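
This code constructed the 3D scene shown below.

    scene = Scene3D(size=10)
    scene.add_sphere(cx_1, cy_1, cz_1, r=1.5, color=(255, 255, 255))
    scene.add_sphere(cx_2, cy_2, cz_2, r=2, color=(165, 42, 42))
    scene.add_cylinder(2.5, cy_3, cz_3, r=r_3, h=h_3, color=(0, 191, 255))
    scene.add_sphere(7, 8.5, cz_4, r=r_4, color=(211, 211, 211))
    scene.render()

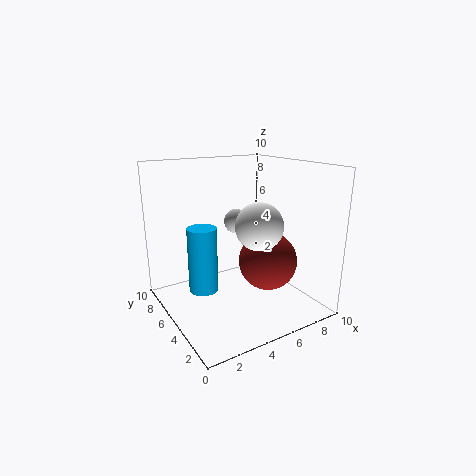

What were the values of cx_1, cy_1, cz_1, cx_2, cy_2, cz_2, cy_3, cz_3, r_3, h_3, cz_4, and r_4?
cx_1 = 5, cy_1 = 2.5, cz_1 = 6.5, cx_2 = 6.5, cy_2 = 3.5, cz_2 = 3.5, cy_3 = 5.5, cz_3 = 1.5, r_3 = 1, h_3 = 4.5, cz_4 = 5, r_4 = 1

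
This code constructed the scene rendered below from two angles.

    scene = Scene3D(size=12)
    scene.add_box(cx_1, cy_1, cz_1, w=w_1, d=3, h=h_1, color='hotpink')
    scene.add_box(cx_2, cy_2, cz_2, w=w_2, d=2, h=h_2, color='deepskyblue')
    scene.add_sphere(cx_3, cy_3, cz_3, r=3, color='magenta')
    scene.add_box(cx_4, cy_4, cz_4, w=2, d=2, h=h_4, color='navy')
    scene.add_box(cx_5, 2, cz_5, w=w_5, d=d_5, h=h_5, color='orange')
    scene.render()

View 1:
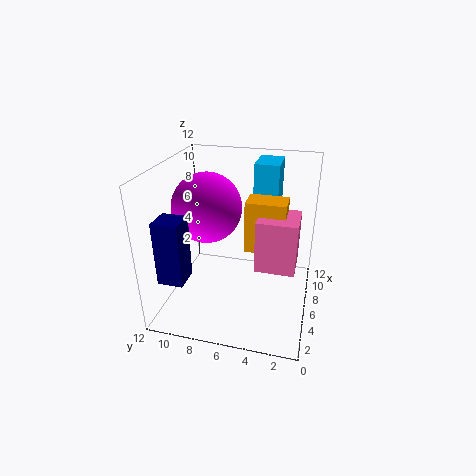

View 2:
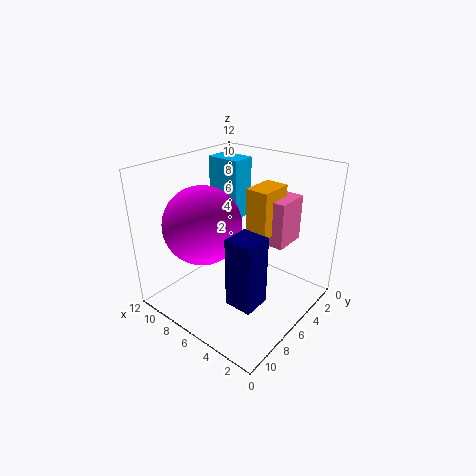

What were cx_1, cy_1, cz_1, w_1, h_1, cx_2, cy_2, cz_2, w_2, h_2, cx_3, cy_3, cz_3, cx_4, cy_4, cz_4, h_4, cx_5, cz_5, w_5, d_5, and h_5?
cx_1 = 3; cy_1 = 1; cz_1 = 5; w_1 = 3; h_1 = 4; cx_2 = 7; cy_2 = 3; cz_2 = 7; w_2 = 3; h_2 = 5; cx_3 = 7; cy_3 = 9; cz_3 = 8; cx_4 = 1; cy_4 = 9; cz_4 = 4; h_4 = 5; cx_5 = 4; cz_5 = 6; w_5 = 2; d_5 = 3; h_5 = 4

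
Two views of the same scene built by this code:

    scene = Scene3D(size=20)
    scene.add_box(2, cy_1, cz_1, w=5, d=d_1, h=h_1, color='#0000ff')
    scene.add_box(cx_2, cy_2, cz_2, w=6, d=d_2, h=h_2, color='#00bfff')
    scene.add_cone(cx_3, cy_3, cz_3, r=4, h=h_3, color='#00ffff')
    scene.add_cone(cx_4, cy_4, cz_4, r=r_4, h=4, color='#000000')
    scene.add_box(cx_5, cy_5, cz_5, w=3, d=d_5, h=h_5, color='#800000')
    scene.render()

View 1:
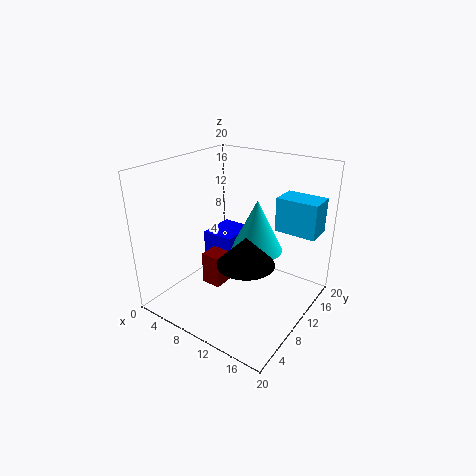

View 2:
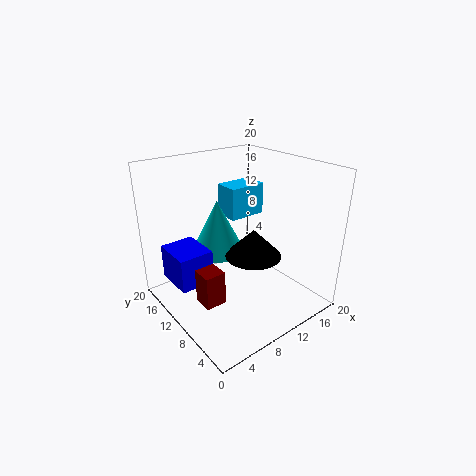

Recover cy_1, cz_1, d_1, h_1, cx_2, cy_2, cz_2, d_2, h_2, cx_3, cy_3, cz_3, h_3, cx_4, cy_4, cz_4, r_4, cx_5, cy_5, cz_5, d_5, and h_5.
cy_1 = 12
cz_1 = 3
d_1 = 6
h_1 = 5
cx_2 = 13
cy_2 = 15
cz_2 = 10
d_2 = 4
h_2 = 5
cx_3 = 10
cy_3 = 15
cz_3 = 6
h_3 = 8
cx_4 = 12
cy_4 = 9
cz_4 = 7
r_4 = 4
cx_5 = 4
cy_5 = 9
cz_5 = 1
d_5 = 3
h_5 = 5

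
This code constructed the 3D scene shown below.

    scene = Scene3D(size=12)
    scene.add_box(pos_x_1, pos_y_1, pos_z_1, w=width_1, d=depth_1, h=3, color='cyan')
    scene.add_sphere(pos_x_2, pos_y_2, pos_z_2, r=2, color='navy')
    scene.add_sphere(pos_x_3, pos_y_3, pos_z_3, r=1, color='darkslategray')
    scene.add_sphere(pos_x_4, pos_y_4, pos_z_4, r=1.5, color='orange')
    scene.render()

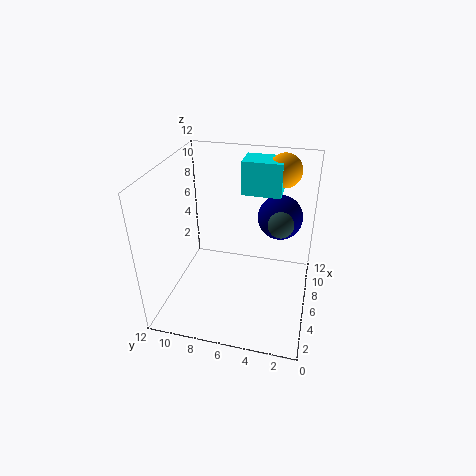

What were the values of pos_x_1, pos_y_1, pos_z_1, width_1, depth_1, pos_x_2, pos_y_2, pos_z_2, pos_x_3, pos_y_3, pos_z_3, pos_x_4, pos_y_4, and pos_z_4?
pos_x_1 = 9; pos_y_1 = 3; pos_z_1 = 8.5; width_1 = 2.5; depth_1 = 3.5; pos_x_2 = 9.5; pos_y_2 = 3; pos_z_2 = 6.5; pos_x_3 = 5.5; pos_y_3 = 2.5; pos_z_3 = 8; pos_x_4 = 10.5; pos_y_4 = 3; pos_z_4 = 10.5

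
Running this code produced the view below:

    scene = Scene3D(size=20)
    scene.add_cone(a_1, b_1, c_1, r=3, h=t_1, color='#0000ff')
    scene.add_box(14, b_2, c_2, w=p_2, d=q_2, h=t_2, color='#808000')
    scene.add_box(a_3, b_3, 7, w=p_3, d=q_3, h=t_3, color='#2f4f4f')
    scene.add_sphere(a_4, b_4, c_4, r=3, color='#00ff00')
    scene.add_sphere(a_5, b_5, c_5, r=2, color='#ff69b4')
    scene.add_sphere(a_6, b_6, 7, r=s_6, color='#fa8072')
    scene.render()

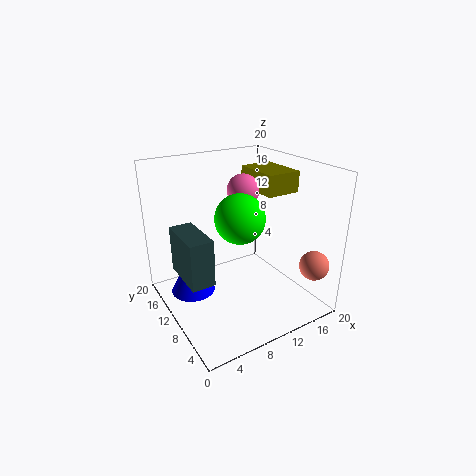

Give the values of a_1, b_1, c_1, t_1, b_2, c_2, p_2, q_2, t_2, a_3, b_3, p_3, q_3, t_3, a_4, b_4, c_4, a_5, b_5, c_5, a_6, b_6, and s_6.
a_1 = 3.5
b_1 = 11.5
c_1 = 3
t_1 = 6
b_2 = 8.5
c_2 = 15.5
p_2 = 5
q_2 = 7
t_2 = 3
a_3 = 1
b_3 = 5.5
p_3 = 3
q_3 = 6.5
t_3 = 6
a_4 = 7.5
b_4 = 5.5
c_4 = 15
a_5 = 9.5
b_5 = 8
c_5 = 17.5
a_6 = 17.5
b_6 = 2.5
s_6 = 2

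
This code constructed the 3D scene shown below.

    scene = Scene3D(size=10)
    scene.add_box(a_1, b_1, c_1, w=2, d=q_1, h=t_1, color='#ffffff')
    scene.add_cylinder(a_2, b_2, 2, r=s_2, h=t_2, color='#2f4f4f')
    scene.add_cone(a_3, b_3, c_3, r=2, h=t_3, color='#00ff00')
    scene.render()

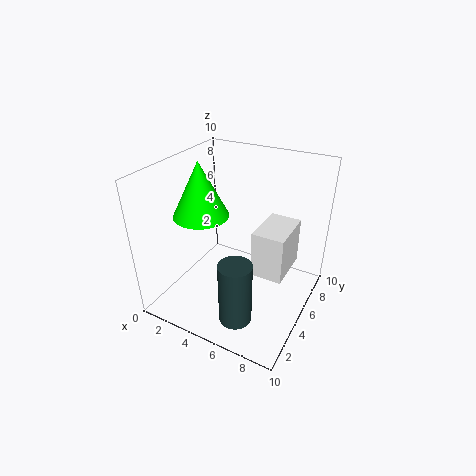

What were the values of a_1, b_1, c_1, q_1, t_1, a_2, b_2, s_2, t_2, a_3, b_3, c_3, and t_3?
a_1 = 7
b_1 = 3
c_1 = 4
q_1 = 3
t_1 = 3
a_2 = 7
b_2 = 1
s_2 = 1
t_2 = 4
a_3 = 2
b_3 = 5
c_3 = 6
t_3 = 4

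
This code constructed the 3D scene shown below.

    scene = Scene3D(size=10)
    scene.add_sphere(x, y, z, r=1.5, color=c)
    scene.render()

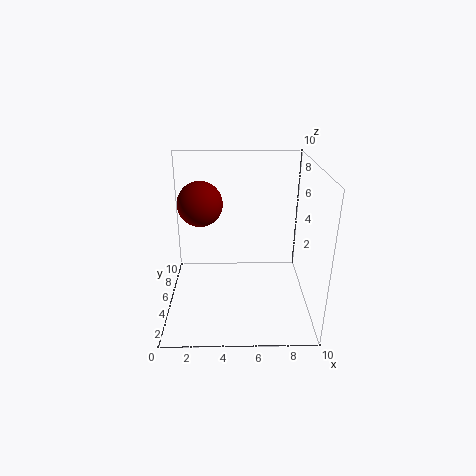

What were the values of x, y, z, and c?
x = 2.5
y = 5
z = 7.5
c = 'maroon'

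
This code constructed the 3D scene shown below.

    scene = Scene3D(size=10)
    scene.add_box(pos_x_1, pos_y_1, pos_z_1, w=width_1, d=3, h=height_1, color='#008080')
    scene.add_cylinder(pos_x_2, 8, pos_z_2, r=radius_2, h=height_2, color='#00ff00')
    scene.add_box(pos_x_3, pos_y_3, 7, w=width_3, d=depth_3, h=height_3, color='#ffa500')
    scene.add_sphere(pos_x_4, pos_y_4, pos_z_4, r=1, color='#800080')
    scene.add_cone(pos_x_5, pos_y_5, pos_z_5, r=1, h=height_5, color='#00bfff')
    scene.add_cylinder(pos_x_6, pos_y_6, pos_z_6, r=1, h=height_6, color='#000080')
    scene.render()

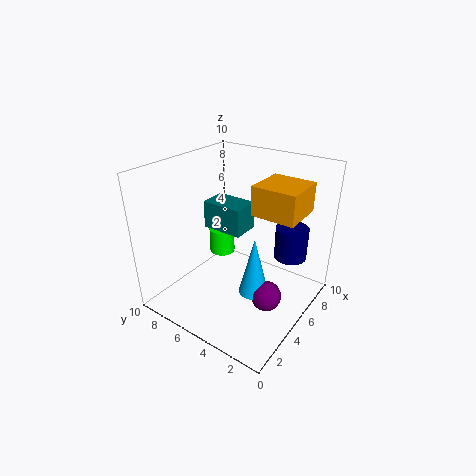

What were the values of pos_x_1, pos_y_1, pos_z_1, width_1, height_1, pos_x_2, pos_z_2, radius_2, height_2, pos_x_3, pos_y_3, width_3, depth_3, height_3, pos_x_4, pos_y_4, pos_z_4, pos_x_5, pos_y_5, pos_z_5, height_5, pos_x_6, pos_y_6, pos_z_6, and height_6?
pos_x_1 = 5, pos_y_1 = 5, pos_z_1 = 5, width_1 = 2, height_1 = 2, pos_x_2 = 7, pos_z_2 = 2, radius_2 = 1, height_2 = 2, pos_x_3 = 5, pos_y_3 = 1, width_3 = 3, depth_3 = 3, height_3 = 2, pos_x_4 = 4, pos_y_4 = 2, pos_z_4 = 2, pos_x_5 = 4, pos_y_5 = 3, pos_z_5 = 2, height_5 = 4, pos_x_6 = 5, pos_y_6 = 1, pos_z_6 = 5, height_6 = 2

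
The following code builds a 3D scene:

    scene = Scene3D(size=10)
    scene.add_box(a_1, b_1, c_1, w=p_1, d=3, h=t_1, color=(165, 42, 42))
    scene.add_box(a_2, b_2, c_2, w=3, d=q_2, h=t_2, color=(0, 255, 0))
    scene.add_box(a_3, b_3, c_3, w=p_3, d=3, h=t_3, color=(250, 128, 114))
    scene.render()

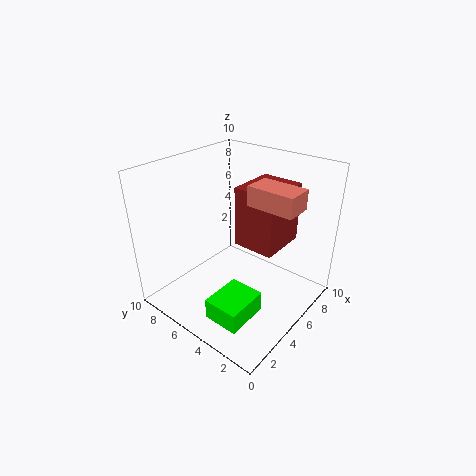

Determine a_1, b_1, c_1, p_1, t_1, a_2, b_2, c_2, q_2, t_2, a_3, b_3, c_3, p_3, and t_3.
a_1 = 5.25, b_1 = 2.5, c_1 = 4.25, p_1 = 3.5, t_1 = 4.25, a_2 = 1.5, b_2 = 2.5, c_2 = 0.25, q_2 = 2.5, t_2 = 1.5, a_3 = 4, b_3 = 0.5, c_3 = 8.25, p_3 = 1.75, t_3 = 1.25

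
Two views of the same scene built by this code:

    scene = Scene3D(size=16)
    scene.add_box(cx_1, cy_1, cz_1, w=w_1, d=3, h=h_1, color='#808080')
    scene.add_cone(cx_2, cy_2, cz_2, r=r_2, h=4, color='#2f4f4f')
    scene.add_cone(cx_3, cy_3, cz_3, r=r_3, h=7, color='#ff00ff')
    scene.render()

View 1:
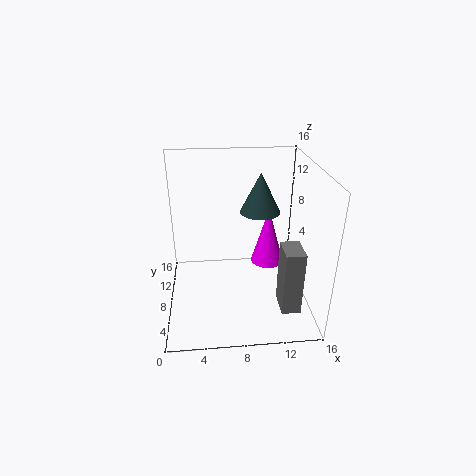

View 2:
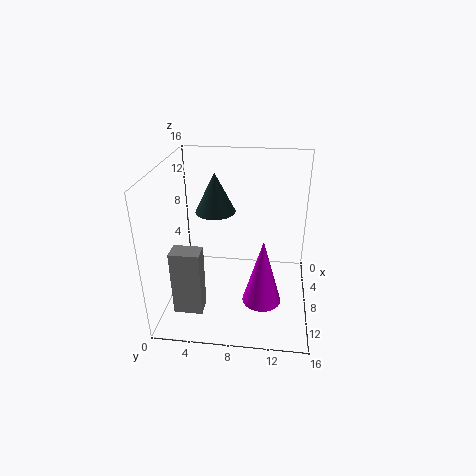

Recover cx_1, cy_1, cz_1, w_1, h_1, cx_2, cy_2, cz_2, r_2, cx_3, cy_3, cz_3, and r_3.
cx_1 = 12, cy_1 = 2, cz_1 = 2, w_1 = 2, h_1 = 7, cx_2 = 10, cy_2 = 6, cz_2 = 12, r_2 = 2, cx_3 = 12, cy_3 = 11, cz_3 = 3, r_3 = 2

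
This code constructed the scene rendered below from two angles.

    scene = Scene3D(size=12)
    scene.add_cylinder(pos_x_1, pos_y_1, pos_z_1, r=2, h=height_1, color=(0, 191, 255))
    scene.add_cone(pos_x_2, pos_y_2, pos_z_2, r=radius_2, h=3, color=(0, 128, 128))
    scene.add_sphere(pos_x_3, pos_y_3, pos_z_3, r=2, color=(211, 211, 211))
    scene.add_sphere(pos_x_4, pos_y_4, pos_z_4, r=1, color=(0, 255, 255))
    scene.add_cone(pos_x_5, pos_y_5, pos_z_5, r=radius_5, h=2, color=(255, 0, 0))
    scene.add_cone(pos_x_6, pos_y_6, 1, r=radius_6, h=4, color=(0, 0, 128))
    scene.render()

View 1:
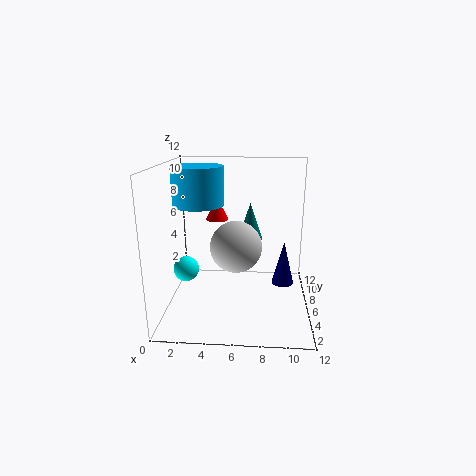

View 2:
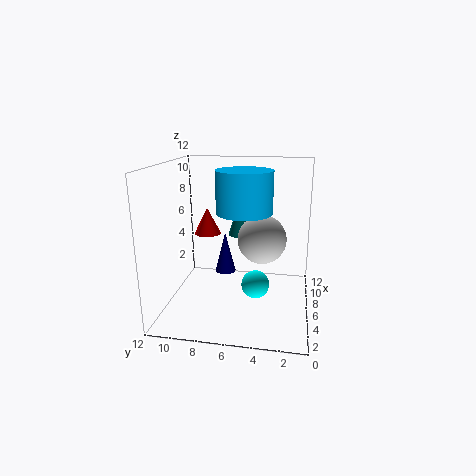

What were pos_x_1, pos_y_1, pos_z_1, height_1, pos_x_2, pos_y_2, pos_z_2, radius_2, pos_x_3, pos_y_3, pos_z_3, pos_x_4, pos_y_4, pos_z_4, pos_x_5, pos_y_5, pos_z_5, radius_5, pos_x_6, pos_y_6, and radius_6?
pos_x_1 = 3
pos_y_1 = 5
pos_z_1 = 9
height_1 = 3
pos_x_2 = 7
pos_y_2 = 6
pos_z_2 = 6
radius_2 = 1
pos_x_3 = 6
pos_y_3 = 4
pos_z_3 = 6
pos_x_4 = 2
pos_y_4 = 4
pos_z_4 = 4
pos_x_5 = 4
pos_y_5 = 8
pos_z_5 = 7
radius_5 = 1
pos_x_6 = 10
pos_y_6 = 8
radius_6 = 1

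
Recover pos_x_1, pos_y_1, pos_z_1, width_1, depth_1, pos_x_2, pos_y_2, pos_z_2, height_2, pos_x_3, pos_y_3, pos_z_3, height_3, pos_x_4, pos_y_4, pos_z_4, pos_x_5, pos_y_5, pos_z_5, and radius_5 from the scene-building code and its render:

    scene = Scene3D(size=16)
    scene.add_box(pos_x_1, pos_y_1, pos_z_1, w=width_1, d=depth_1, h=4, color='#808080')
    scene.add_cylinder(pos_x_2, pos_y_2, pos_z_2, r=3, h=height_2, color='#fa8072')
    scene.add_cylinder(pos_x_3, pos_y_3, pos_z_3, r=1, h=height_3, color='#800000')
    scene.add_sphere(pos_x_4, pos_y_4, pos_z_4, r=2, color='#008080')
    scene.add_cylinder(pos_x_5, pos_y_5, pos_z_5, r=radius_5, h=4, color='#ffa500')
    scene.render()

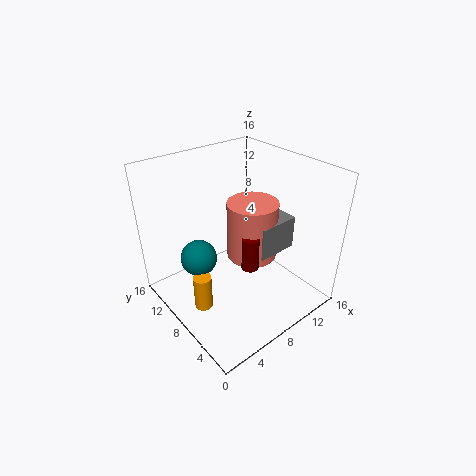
pos_x_1 = 10, pos_y_1 = 6, pos_z_1 = 5, width_1 = 5, depth_1 = 5, pos_x_2 = 11, pos_y_2 = 9, pos_z_2 = 4, height_2 = 7, pos_x_3 = 9, pos_y_3 = 7, pos_z_3 = 4, height_3 = 4, pos_x_4 = 4, pos_y_4 = 10, pos_z_4 = 6, pos_x_5 = 3, pos_y_5 = 8, pos_z_5 = 1, radius_5 = 1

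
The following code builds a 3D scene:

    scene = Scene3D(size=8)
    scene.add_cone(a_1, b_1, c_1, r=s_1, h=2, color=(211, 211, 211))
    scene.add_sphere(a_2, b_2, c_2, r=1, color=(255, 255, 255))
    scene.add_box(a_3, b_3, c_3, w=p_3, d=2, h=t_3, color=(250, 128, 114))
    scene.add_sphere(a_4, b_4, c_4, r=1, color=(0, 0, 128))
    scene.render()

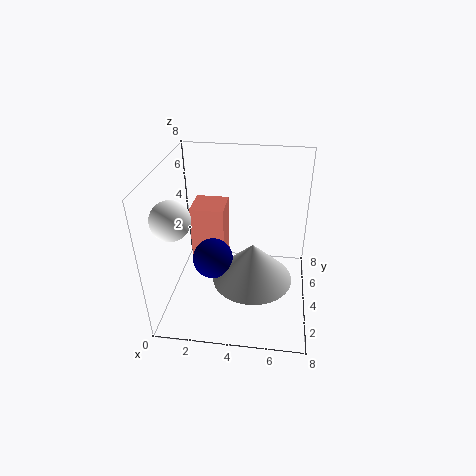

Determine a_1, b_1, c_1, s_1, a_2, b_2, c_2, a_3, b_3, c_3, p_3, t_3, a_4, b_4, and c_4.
a_1 = 5, b_1 = 2, c_1 = 3, s_1 = 2, a_2 = 1, b_2 = 2, c_2 = 6, a_3 = 1, b_3 = 5, c_3 = 1, p_3 = 2, t_3 = 4, a_4 = 3, b_4 = 2, c_4 = 4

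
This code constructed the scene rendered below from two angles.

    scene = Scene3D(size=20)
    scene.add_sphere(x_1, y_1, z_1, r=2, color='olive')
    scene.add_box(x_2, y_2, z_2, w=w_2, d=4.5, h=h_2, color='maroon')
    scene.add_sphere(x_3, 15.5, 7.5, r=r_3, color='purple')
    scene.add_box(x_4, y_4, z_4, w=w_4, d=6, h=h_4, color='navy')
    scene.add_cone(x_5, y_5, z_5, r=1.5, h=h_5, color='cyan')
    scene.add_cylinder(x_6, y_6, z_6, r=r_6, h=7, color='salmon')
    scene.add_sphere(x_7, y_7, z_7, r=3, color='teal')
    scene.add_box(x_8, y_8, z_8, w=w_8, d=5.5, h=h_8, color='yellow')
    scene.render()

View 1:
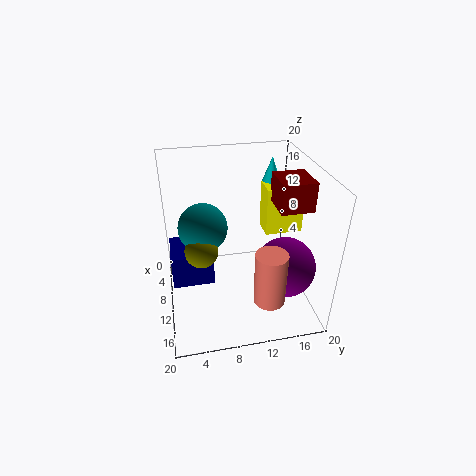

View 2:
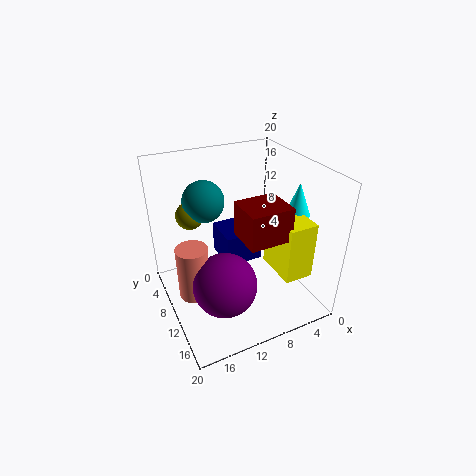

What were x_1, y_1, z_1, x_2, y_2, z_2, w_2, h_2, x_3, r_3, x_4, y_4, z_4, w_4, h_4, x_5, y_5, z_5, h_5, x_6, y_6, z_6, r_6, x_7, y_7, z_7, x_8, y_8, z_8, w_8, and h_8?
x_1 = 15; y_1 = 4.5; z_1 = 12; x_2 = 8; y_2 = 15; z_2 = 14.5; w_2 = 5; h_2 = 4; x_3 = 14.5; r_3 = 4; x_4 = 4; y_4 = 0.5; z_4 = 2.5; w_4 = 6; h_4 = 5; x_5 = 5; y_5 = 16; z_5 = 15.5; h_5 = 4; x_6 = 17.5; y_6 = 12.5; z_6 = 5; r_6 = 2; x_7 = 13; y_7 = 5; z_7 = 14; x_8 = 5; y_8 = 14.5; z_8 = 9; w_8 = 3.5; h_8 = 7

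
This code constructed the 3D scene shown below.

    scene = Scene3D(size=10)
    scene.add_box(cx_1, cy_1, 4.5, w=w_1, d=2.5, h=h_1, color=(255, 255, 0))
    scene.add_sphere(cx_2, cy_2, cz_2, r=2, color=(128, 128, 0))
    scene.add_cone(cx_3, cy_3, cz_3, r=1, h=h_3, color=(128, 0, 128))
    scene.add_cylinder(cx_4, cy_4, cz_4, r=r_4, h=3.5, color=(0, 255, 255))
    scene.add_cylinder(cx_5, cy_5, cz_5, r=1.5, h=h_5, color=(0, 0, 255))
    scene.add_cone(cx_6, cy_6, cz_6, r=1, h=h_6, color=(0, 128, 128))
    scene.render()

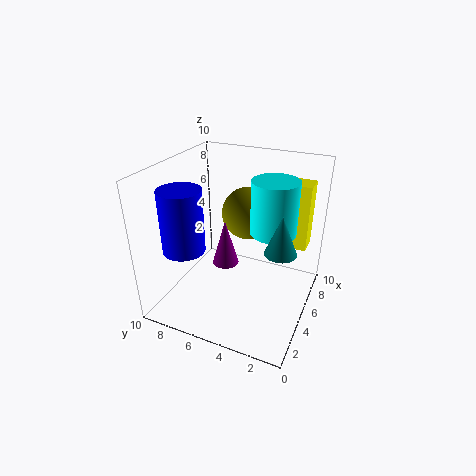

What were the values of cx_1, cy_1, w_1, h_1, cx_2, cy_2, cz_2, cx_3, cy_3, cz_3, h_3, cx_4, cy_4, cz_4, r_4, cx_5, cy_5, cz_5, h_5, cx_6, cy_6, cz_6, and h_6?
cx_1 = 6; cy_1 = 0.5; w_1 = 1.5; h_1 = 4.5; cx_2 = 8; cy_2 = 5.5; cz_2 = 5.5; cx_3 = 6; cy_3 = 6.5; cz_3 = 2; h_3 = 3.5; cx_4 = 5; cy_4 = 2.5; cz_4 = 6; r_4 = 1.5; cx_5 = 3.5; cy_5 = 8.5; cz_5 = 4; h_5 = 4.5; cx_6 = 3.5; cy_6 = 1.5; cz_6 = 5.5; h_6 = 2.5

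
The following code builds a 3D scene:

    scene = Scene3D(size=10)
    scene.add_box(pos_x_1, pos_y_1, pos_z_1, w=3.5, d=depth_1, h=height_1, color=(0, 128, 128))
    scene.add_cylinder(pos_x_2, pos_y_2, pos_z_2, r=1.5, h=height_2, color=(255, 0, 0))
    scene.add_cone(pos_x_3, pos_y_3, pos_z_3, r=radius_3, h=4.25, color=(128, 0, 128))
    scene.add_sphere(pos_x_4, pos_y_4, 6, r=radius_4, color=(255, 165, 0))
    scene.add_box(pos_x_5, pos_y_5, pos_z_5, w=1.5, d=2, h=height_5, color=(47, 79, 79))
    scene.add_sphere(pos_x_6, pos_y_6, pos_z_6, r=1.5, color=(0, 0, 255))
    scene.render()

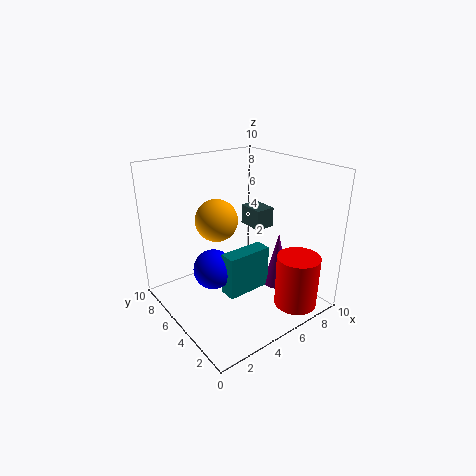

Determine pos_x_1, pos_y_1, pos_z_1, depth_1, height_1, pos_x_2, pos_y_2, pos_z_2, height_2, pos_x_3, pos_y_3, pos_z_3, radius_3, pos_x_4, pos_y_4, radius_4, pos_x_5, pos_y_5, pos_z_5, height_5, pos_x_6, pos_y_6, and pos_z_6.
pos_x_1 = 4.25; pos_y_1 = 4.75; pos_z_1 = 0.25; depth_1 = 1.25; height_1 = 3.25; pos_x_2 = 7.75; pos_y_2 = 1.75; pos_z_2 = 0.25; height_2 = 3.75; pos_x_3 = 8.5; pos_y_3 = 4.5; pos_z_3 = 0.25; radius_3 = 1; pos_x_4 = 4.25; pos_y_4 = 6.5; radius_4 = 1.5; pos_x_5 = 7.25; pos_y_5 = 5.5; pos_z_5 = 4.75; height_5 = 1.5; pos_x_6 = 4; pos_y_6 = 6.75; pos_z_6 = 2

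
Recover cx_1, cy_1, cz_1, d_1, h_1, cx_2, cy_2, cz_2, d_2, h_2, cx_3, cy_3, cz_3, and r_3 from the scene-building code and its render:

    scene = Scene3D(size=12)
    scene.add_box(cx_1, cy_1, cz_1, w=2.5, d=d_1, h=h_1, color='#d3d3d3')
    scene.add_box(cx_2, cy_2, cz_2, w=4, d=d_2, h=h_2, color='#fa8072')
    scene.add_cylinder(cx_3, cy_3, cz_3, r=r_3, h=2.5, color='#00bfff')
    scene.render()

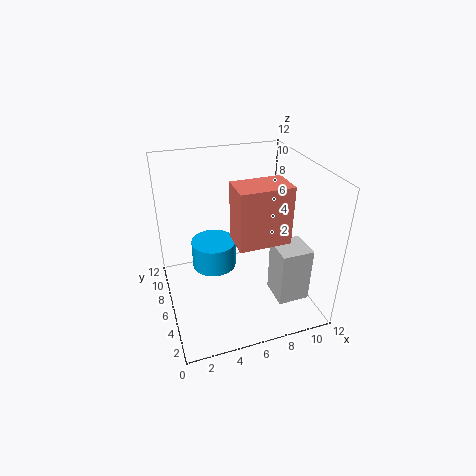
cx_1 = 8, cy_1 = 1.5, cz_1 = 2, d_1 = 2.5, h_1 = 4.5, cx_2 = 5, cy_2 = 2.5, cz_2 = 7, d_2 = 2.5, h_2 = 4.5, cx_3 = 4.5, cy_3 = 8.5, cz_3 = 2, r_3 = 2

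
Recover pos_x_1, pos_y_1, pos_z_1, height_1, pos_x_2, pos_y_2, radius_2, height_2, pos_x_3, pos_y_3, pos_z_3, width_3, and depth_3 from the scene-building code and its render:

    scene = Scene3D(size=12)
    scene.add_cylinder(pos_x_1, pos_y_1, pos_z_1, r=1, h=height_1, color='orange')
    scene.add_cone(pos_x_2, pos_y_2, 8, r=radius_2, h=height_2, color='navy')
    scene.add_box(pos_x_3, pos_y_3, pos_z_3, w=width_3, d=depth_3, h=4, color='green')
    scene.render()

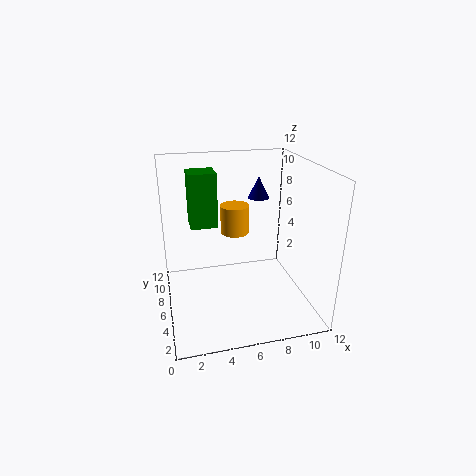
pos_x_1 = 5
pos_y_1 = 3
pos_z_1 = 8
height_1 = 2
pos_x_2 = 9
pos_y_2 = 10
radius_2 = 1
height_2 = 2
pos_x_3 = 2
pos_y_3 = 4
pos_z_3 = 8
width_3 = 2
depth_3 = 2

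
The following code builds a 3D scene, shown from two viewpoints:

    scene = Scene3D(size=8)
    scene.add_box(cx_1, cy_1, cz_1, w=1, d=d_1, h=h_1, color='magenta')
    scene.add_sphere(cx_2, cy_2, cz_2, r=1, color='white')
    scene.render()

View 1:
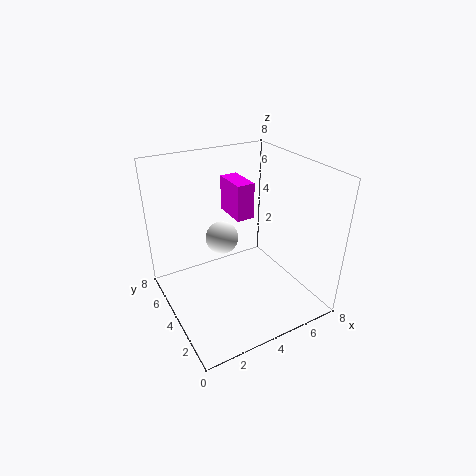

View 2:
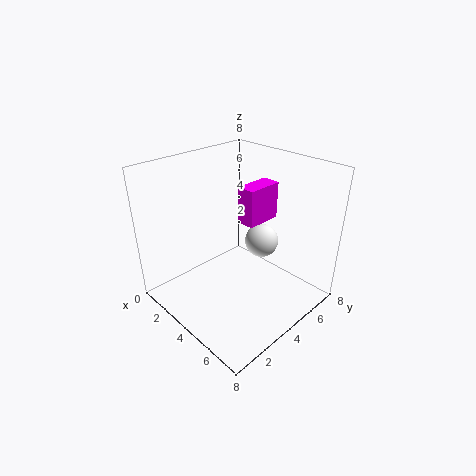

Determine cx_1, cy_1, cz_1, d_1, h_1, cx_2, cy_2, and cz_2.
cx_1 = 4
cy_1 = 4
cz_1 = 5
d_1 = 2
h_1 = 2
cx_2 = 4
cy_2 = 6
cz_2 = 3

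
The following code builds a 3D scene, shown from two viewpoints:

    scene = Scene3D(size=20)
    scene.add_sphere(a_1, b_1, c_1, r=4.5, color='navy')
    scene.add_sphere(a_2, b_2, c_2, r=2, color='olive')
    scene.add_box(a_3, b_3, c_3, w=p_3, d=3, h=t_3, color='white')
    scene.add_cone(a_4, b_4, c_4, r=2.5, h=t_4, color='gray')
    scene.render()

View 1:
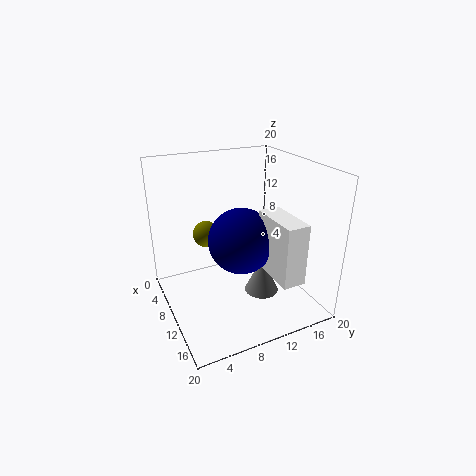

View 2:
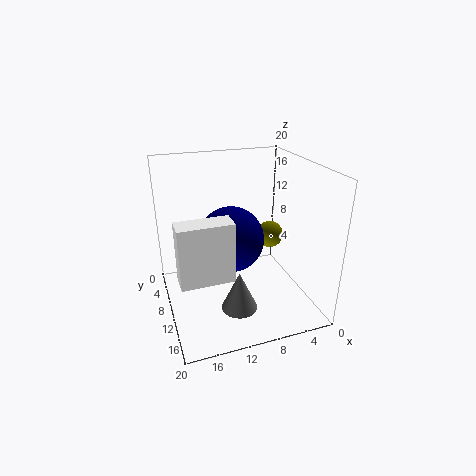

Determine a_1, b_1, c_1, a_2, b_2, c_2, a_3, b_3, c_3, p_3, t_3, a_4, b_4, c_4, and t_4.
a_1 = 11; b_1 = 10; c_1 = 10; a_2 = 4; b_2 = 7.5; c_2 = 8.5; a_3 = 12; b_3 = 12; c_3 = 6.5; p_3 = 7; t_3 = 8; a_4 = 11; b_4 = 13.5; c_4 = 1; t_4 = 5.5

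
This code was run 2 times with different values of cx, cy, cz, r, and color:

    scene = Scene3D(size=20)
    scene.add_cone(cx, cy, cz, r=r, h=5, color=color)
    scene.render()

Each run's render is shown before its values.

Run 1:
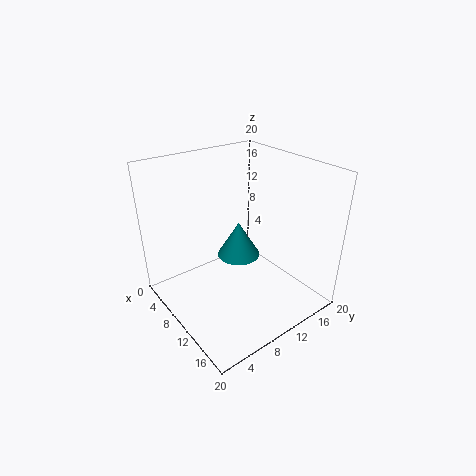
cx = 9.5; cy = 10.5; cz = 7; r = 3; color = 'teal'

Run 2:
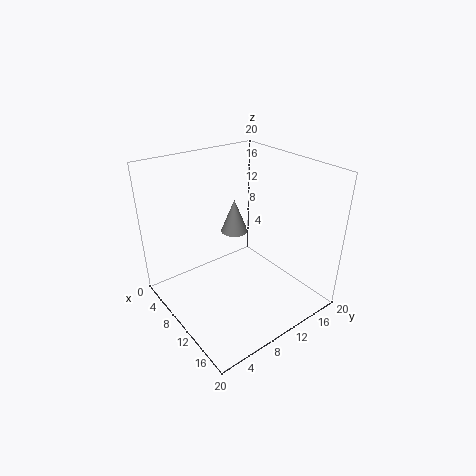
cx = 6.5; cy = 12; cz = 9; r = 2; color = 'gray'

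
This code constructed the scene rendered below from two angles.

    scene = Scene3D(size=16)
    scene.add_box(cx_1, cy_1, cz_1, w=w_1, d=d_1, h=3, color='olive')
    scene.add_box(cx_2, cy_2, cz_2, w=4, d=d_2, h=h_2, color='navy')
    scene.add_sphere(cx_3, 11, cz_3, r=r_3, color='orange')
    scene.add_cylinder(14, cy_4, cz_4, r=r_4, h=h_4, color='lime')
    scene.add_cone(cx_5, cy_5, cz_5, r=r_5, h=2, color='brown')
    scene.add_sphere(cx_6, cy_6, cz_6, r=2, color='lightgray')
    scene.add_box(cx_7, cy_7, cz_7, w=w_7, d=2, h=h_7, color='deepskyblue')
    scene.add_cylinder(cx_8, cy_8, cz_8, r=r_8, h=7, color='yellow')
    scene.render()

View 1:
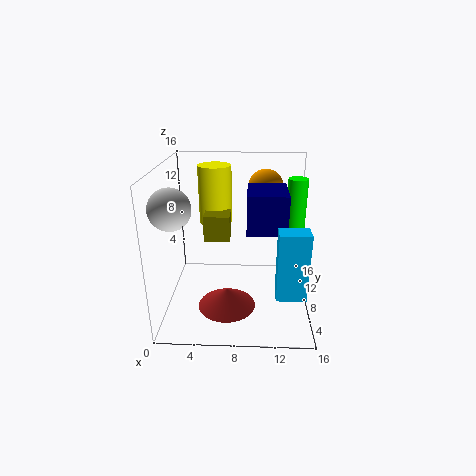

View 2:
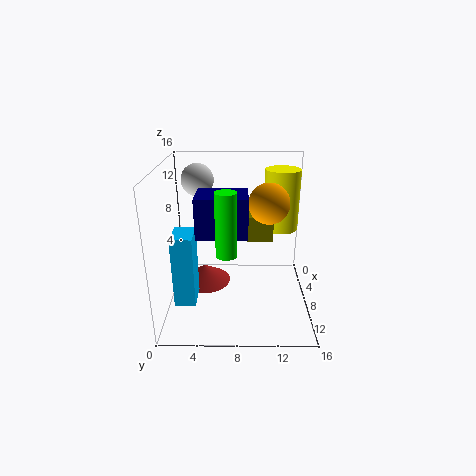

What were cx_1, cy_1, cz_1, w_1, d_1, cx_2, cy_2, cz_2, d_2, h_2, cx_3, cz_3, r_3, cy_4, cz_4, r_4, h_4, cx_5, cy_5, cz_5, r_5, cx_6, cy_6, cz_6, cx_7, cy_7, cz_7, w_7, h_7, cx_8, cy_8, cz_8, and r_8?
cx_1 = 4
cy_1 = 9
cz_1 = 7
w_1 = 3
d_1 = 3
cx_2 = 9
cy_2 = 4
cz_2 = 10
d_2 = 5
h_2 = 4
cx_3 = 11
cz_3 = 13
r_3 = 2
cy_4 = 7
cz_4 = 9
r_4 = 1
h_4 = 6
cx_5 = 7
cy_5 = 4
cz_5 = 2
r_5 = 3
cx_6 = 2
cy_6 = 3
cz_6 = 13
cx_7 = 12
cy_7 = 2
cz_7 = 4
w_7 = 3
h_7 = 7
cx_8 = 5
cy_8 = 13
cz_8 = 8
r_8 = 2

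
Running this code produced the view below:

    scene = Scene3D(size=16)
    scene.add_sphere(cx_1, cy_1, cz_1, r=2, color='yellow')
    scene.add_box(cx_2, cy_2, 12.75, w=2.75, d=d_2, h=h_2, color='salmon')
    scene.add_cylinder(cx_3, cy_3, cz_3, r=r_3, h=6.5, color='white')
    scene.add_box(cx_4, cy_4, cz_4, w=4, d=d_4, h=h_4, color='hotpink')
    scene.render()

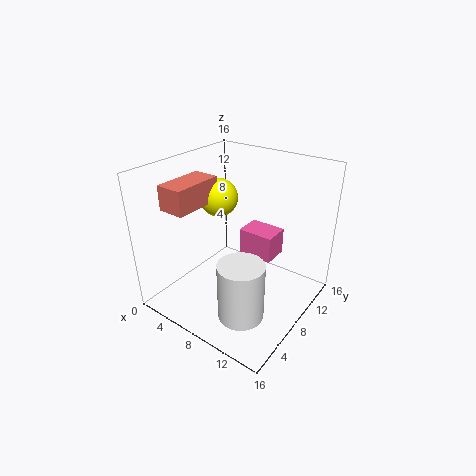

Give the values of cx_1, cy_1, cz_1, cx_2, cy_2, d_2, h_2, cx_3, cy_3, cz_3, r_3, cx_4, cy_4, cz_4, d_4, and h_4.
cx_1 = 6.25
cy_1 = 7
cz_1 = 12.75
cx_2 = 3.75
cy_2 = 1.25
d_2 = 5.25
h_2 = 2.5
cx_3 = 10.75
cy_3 = 4.75
cz_3 = 0.75
r_3 = 2.5
cx_4 = 7.5
cy_4 = 9
cz_4 = 5.5
d_4 = 3
h_4 = 3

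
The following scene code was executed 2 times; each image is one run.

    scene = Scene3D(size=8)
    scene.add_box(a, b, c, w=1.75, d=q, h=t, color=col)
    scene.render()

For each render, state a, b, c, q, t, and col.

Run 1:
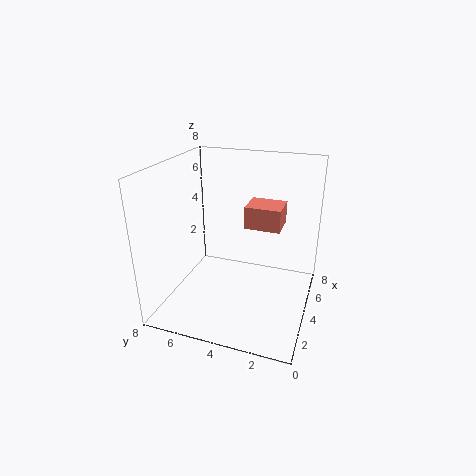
a = 4.25, b = 1.75, c = 4.5, q = 2, t = 1.25, col = 'salmon'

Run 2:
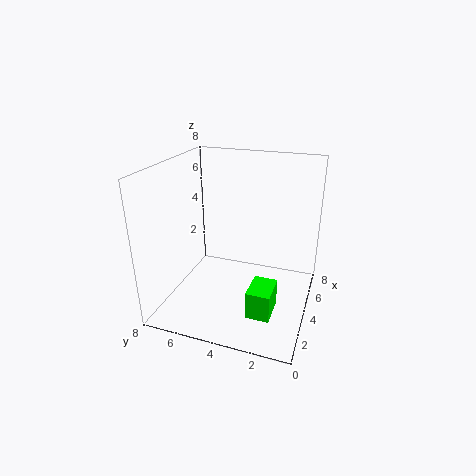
a = 1.5, b = 1.5, c = 0.75, q = 1.25, t = 1.5, col = 'lime'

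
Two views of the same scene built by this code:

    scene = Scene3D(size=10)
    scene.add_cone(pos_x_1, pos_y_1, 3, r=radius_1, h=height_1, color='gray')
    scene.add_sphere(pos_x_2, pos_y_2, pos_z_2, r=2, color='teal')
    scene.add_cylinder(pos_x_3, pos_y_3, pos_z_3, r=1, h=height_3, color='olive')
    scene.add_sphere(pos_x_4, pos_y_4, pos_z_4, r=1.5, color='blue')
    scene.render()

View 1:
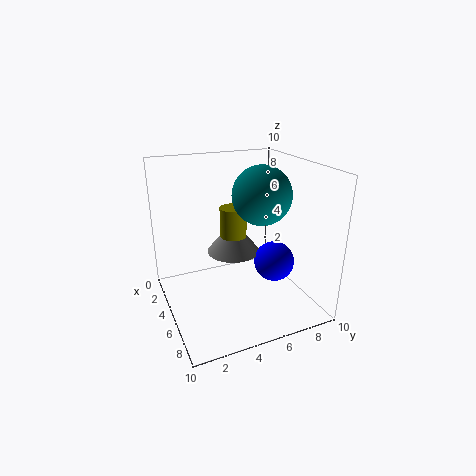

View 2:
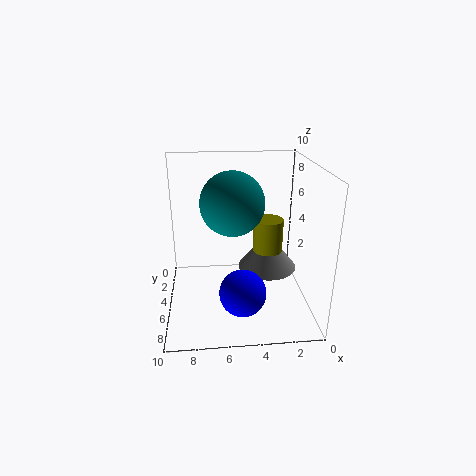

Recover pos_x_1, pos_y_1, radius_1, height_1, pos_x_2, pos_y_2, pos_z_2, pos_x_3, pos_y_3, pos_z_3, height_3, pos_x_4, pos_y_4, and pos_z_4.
pos_x_1 = 3; pos_y_1 = 5.5; radius_1 = 2; height_1 = 2.5; pos_x_2 = 5.5; pos_y_2 = 6.5; pos_z_2 = 8; pos_x_3 = 3; pos_y_3 = 5.5; pos_z_3 = 4; height_3 = 2.5; pos_x_4 = 5; pos_y_4 = 8; pos_z_4 = 2.5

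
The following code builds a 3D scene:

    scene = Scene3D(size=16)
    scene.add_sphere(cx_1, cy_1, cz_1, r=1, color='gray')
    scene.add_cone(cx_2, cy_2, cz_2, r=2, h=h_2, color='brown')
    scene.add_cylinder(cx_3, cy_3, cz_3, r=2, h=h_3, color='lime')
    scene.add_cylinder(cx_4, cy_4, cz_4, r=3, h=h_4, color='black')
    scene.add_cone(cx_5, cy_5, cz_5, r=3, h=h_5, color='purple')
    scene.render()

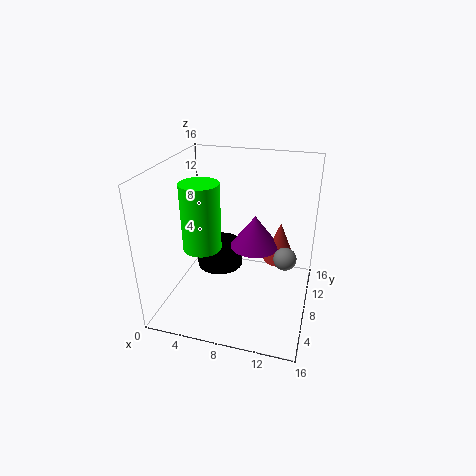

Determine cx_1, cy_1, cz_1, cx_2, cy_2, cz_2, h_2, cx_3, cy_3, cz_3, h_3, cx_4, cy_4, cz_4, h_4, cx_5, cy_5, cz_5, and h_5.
cx_1 = 14
cy_1 = 2
cz_1 = 10
cx_2 = 12
cy_2 = 13
cz_2 = 3
h_2 = 5
cx_3 = 5
cy_3 = 5
cz_3 = 8
h_3 = 7
cx_4 = 4
cy_4 = 13
cz_4 = 1
h_4 = 3
cx_5 = 9
cy_5 = 12
cz_5 = 5
h_5 = 4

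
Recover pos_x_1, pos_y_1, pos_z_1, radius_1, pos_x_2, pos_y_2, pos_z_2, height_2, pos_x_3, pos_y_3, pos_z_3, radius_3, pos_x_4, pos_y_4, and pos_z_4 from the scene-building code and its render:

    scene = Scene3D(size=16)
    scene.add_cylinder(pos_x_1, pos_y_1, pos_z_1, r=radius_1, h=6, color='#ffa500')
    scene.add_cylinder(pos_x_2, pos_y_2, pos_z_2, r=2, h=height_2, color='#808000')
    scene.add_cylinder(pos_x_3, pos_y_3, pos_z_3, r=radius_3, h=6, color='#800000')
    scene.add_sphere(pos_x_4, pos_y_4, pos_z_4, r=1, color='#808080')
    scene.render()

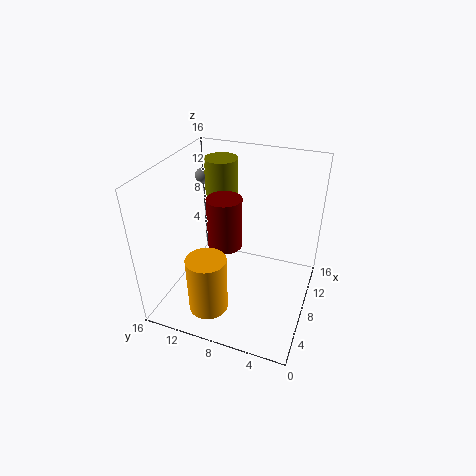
pos_x_1 = 2; pos_y_1 = 9; pos_z_1 = 3; radius_1 = 2; pos_x_2 = 13; pos_y_2 = 12; pos_z_2 = 10; height_2 = 5; pos_x_3 = 9; pos_y_3 = 10; pos_z_3 = 6; radius_3 = 2; pos_x_4 = 14; pos_y_4 = 15; pos_z_4 = 12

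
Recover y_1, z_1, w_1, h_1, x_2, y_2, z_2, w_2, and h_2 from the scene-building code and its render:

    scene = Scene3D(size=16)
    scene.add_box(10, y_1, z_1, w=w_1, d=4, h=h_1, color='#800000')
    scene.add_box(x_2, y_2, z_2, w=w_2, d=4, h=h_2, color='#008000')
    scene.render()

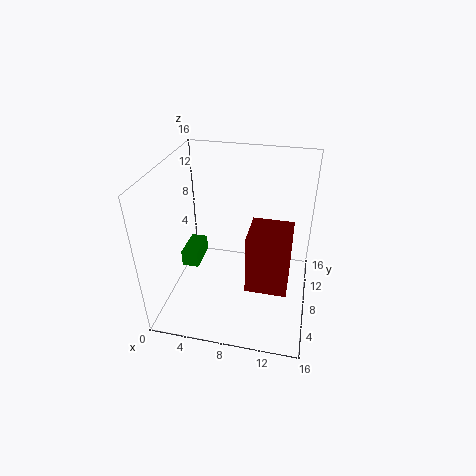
y_1 = 2, z_1 = 6, w_1 = 4, h_1 = 6, x_2 = 1, y_2 = 8, z_2 = 3, w_2 = 2, h_2 = 2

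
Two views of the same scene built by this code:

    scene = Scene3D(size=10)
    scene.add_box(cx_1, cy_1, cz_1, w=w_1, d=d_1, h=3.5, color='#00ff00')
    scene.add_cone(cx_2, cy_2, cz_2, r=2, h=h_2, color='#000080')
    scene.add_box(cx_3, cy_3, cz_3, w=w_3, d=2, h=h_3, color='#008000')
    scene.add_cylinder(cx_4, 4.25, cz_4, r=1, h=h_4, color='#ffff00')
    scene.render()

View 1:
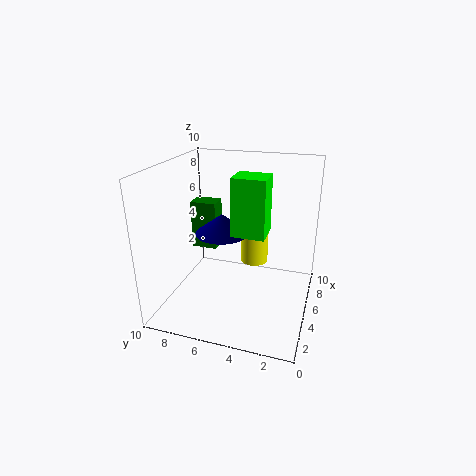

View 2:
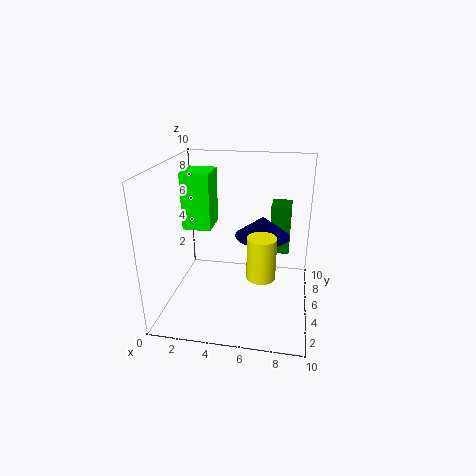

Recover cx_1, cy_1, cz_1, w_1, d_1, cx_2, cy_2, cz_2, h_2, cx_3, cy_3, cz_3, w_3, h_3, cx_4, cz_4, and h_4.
cx_1 = 2; cy_1 = 2.5; cz_1 = 6.5; w_1 = 1.75; d_1 = 2; cx_2 = 6.5; cy_2 = 6.75; cz_2 = 4.5; h_2 = 1.5; cx_3 = 7; cy_3 = 7.5; cz_3 = 2.75; w_3 = 1.5; h_3 = 3.75; cx_4 = 6.75; cz_4 = 2.5; h_4 = 3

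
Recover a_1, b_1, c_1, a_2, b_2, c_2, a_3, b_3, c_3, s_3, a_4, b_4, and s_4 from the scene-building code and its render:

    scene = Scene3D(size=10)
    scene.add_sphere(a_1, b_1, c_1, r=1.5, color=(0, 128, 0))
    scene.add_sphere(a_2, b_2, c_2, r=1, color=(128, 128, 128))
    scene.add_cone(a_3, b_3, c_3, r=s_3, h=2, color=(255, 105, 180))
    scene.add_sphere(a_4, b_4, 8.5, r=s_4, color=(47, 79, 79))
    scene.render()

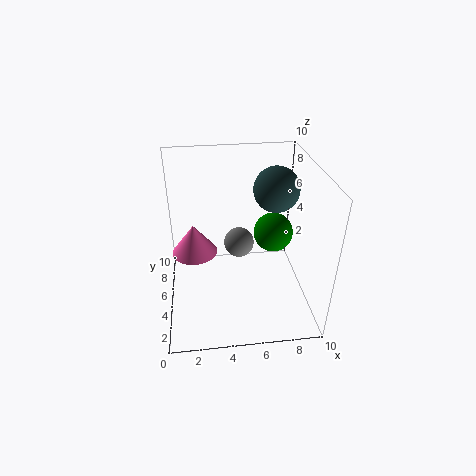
a_1 = 8, b_1 = 7, c_1 = 4, a_2 = 5, b_2 = 4.5, c_2 = 5, a_3 = 2, b_3 = 4.5, c_3 = 4.5, s_3 = 1.5, a_4 = 7.5, b_4 = 5, s_4 = 1.5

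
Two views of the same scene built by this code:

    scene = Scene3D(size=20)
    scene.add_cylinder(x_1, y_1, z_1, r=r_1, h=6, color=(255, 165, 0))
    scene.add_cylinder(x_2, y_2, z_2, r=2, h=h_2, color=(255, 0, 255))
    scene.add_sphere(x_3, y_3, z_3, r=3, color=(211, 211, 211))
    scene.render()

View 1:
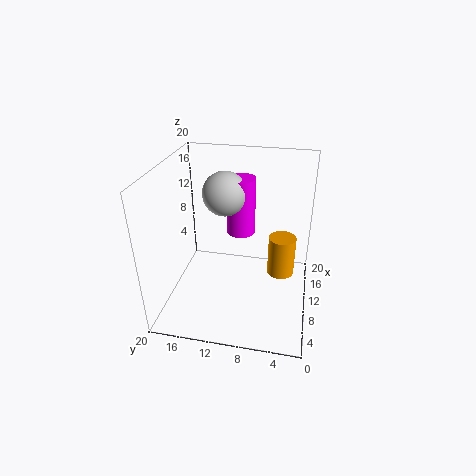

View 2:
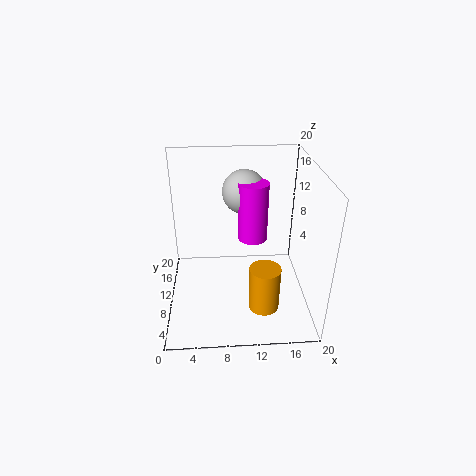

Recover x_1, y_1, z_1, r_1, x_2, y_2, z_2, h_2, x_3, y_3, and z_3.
x_1 = 13, y_1 = 4, z_1 = 3, r_1 = 2, x_2 = 12, y_2 = 10, z_2 = 10, h_2 = 8, x_3 = 11, y_3 = 12, z_3 = 16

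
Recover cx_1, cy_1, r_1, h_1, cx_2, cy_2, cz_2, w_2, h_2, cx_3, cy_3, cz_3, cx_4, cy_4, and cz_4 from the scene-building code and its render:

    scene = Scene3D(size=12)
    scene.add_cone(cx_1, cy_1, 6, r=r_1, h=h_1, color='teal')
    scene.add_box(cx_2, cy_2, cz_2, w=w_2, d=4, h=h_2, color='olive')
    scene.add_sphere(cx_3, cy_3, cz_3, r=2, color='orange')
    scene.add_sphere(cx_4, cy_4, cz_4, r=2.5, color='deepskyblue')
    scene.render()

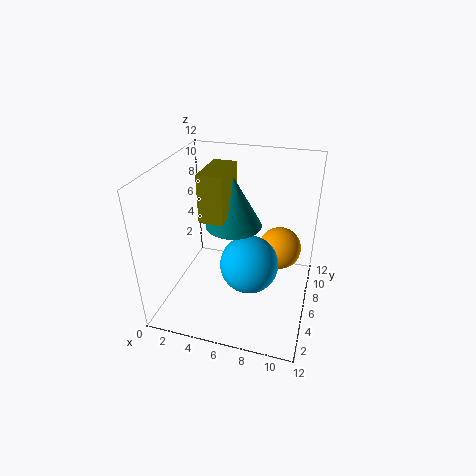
cx_1 = 5; cy_1 = 8; r_1 = 2.5; h_1 = 4.5; cx_2 = 3; cy_2 = 5; cz_2 = 7.5; w_2 = 2; h_2 = 4; cx_3 = 9; cy_3 = 10; cz_3 = 3; cx_4 = 7; cy_4 = 6; cz_4 = 3.5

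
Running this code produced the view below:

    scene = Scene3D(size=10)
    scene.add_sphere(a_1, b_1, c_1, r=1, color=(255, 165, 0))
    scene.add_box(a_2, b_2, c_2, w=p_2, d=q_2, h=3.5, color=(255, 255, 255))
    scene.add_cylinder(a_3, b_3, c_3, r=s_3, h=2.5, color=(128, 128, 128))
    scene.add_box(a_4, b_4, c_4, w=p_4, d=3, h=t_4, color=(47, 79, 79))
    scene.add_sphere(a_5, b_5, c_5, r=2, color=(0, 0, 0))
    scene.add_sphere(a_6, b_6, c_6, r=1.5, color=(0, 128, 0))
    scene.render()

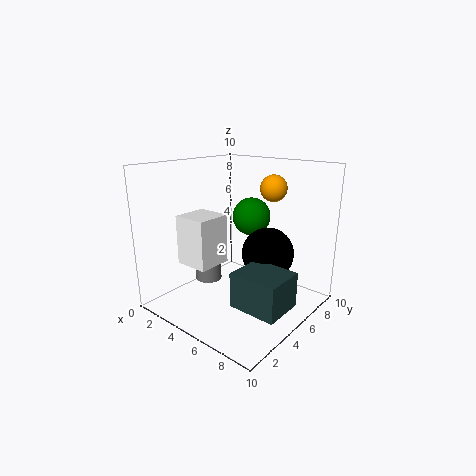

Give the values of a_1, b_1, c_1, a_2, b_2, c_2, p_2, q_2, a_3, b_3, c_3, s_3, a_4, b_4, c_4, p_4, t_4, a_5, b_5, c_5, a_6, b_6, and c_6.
a_1 = 5.5; b_1 = 8.5; c_1 = 8; a_2 = 1.5; b_2 = 2.5; c_2 = 3; p_2 = 2.5; q_2 = 2.5; a_3 = 2; b_3 = 5; c_3 = 1; s_3 = 1; a_4 = 5.5; b_4 = 3.5; c_4 = 0.5; p_4 = 3.5; t_4 = 2.5; a_5 = 5.5; b_5 = 8; c_5 = 3; a_6 = 3.5; b_6 = 8.5; c_6 = 5.5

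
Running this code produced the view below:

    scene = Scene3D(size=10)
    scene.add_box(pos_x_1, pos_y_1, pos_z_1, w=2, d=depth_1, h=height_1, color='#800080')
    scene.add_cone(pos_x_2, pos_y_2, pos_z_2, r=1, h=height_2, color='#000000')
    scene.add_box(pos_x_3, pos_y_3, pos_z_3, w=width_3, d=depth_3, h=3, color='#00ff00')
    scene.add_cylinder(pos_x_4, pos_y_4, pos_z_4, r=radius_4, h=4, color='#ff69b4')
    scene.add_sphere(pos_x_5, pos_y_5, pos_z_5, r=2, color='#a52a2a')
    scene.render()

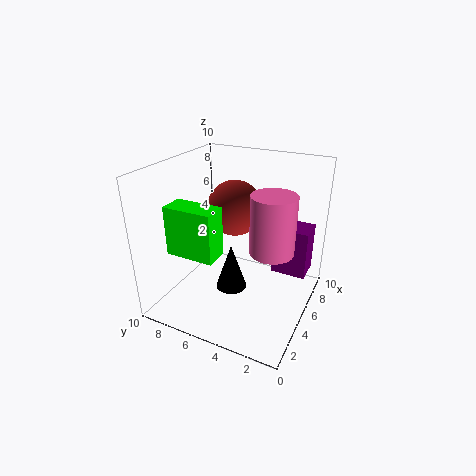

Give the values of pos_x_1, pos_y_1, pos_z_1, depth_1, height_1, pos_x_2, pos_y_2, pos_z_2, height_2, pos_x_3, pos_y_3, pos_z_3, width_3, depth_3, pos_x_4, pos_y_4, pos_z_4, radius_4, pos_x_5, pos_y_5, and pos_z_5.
pos_x_1 = 6.5; pos_y_1 = 0.5; pos_z_1 = 2; depth_1 = 2.5; height_1 = 3.5; pos_x_2 = 3; pos_y_2 = 4.5; pos_z_2 = 2.5; height_2 = 3; pos_x_3 = 0.5; pos_y_3 = 4.5; pos_z_3 = 5.5; width_3 = 1.5; depth_3 = 3; pos_x_4 = 5; pos_y_4 = 2.5; pos_z_4 = 4.5; radius_4 = 1.5; pos_x_5 = 6.5; pos_y_5 = 6; pos_z_5 = 6.5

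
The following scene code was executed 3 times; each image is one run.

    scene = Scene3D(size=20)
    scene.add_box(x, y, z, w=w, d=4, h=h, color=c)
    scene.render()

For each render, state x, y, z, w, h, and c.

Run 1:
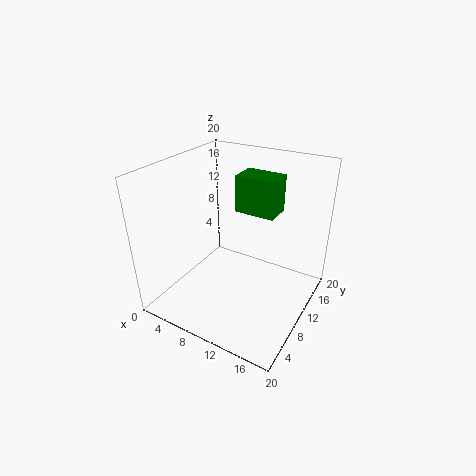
x = 7.5, y = 13.5, z = 12, w = 6, h = 5.5, c = 'green'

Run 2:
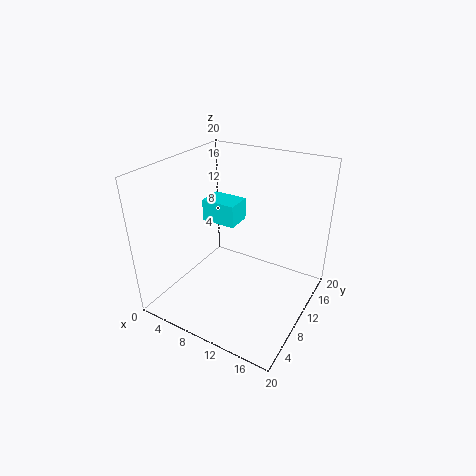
x = 1.5, y = 13.5, z = 9, w = 5.5, h = 3.5, c = 'cyan'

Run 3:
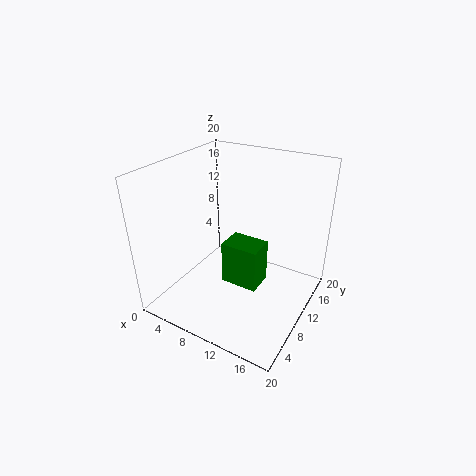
x = 7.5, y = 9.5, z = 2, w = 5.5, h = 6.5, c = 'green'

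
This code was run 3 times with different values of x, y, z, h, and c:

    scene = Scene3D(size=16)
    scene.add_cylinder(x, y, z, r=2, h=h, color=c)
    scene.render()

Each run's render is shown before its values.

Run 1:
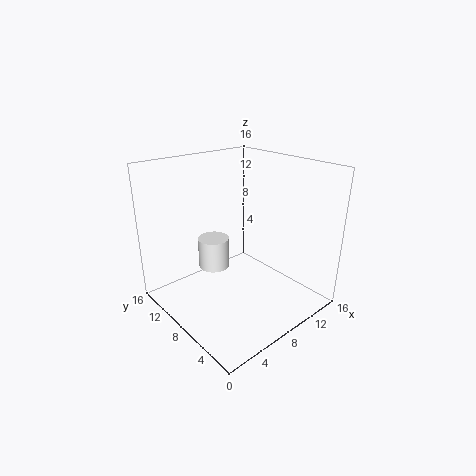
x = 9, y = 14, z = 1.5, h = 4, c = 'white'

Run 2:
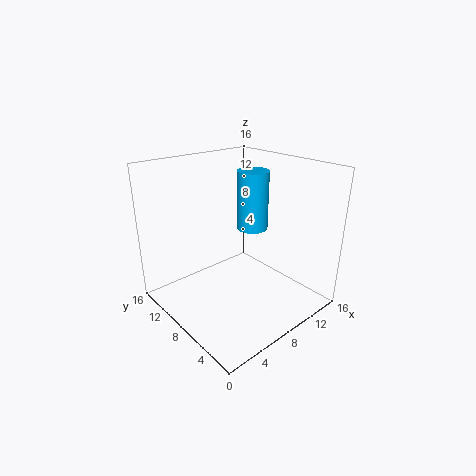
x = 13.5, y = 11.5, z = 6.5, h = 7.5, c = 'deepskyblue'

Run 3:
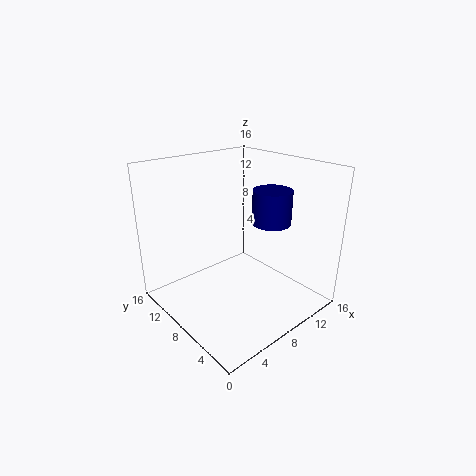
x = 9.5, y = 4.5, z = 10.5, h = 3.5, c = 'navy'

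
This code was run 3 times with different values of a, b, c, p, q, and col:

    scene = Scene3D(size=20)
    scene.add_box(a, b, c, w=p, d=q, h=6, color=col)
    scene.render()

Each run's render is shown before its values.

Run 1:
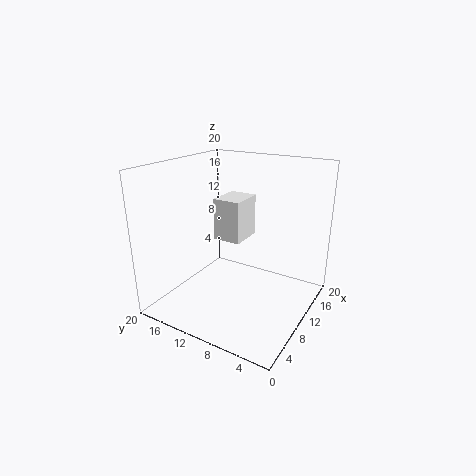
a = 10
b = 10
c = 9
p = 5
q = 4
col = 'white'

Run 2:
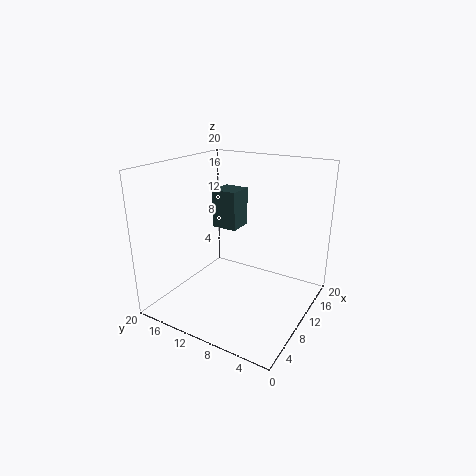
a = 14
b = 13
c = 9
p = 4
q = 4
col = 'darkslategray'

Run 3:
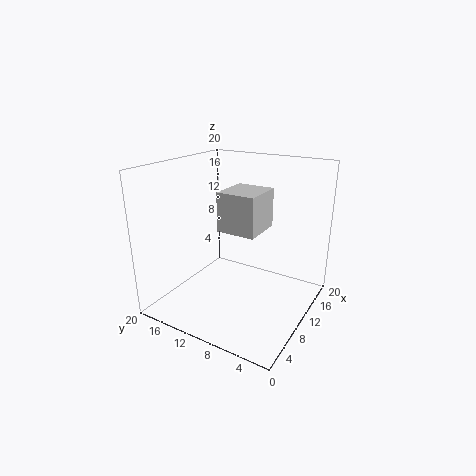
a = 11.5
b = 8.5
c = 9.5
p = 6.5
q = 6
col = 'lightgray'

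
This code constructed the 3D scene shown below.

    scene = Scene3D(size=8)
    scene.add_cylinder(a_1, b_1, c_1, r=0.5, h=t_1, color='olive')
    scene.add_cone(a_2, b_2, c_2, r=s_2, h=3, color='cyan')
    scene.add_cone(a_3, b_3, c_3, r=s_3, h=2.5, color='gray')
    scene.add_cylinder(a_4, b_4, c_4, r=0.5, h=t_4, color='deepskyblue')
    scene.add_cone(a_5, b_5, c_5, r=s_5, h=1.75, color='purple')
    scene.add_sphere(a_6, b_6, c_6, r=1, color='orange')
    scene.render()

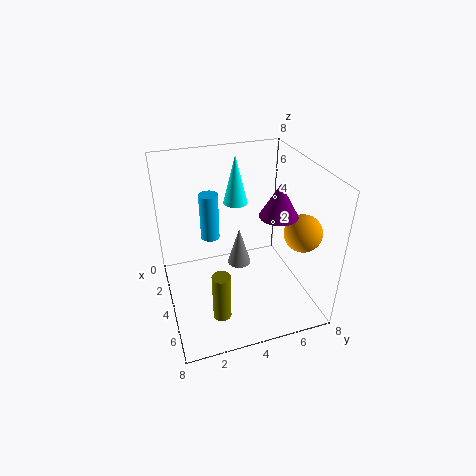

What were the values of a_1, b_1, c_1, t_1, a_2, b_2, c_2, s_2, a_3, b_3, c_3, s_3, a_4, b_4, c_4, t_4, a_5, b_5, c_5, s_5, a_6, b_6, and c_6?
a_1 = 5.75; b_1 = 2.5; c_1 = 0.25; t_1 = 2.75; a_2 = 1.25; b_2 = 4.75; c_2 = 4.75; s_2 = 0.75; a_3 = 2; b_3 = 4.75; c_3 = 0.75; s_3 = 0.75; a_4 = 3.75; b_4 = 2.5; c_4 = 4.25; t_4 = 2.5; a_5 = 5.25; b_5 = 5.75; c_5 = 5.75; s_5 = 1; a_6 = 5.75; b_6 = 7; c_6 = 4.75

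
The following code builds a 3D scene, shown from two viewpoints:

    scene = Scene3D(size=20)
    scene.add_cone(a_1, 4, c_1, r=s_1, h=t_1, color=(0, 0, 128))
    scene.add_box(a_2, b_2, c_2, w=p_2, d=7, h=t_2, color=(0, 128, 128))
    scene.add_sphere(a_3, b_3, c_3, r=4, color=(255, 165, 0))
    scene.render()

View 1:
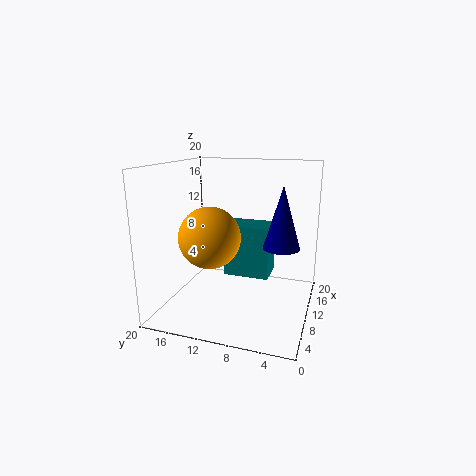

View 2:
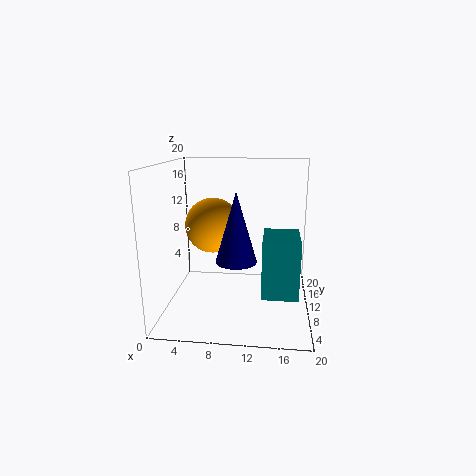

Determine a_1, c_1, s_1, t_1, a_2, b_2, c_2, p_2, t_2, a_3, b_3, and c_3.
a_1 = 10.5
c_1 = 9
s_1 = 2.5
t_1 = 8.5
a_2 = 13.5
b_2 = 6.5
c_2 = 2.5
p_2 = 5
t_2 = 8
a_3 = 6
b_3 = 12.5
c_3 = 11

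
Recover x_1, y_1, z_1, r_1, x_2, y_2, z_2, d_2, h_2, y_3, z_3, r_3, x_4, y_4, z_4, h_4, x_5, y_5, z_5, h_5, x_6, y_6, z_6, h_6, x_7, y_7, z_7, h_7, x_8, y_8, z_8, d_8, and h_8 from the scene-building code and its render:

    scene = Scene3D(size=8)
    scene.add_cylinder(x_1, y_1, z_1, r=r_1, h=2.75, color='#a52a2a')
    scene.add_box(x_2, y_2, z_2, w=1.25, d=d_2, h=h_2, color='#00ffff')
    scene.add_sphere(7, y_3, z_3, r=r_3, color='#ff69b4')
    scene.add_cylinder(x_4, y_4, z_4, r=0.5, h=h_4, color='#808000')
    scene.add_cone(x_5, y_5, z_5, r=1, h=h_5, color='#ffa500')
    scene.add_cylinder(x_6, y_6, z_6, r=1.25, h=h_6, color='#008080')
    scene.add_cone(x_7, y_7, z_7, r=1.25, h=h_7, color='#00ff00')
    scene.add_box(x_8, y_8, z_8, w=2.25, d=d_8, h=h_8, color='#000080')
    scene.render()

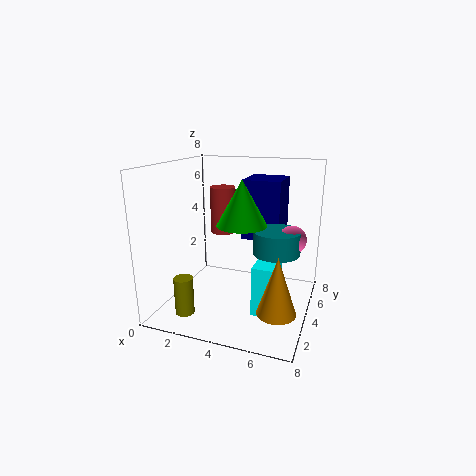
x_1 = 2.5
y_1 = 5.5
z_1 = 3.75
r_1 = 0.75
x_2 = 5.25
y_2 = 2.5
z_2 = 0.25
d_2 = 1.75
h_2 = 2.75
y_3 = 4
z_3 = 4.25
r_3 = 0.75
x_4 = 2
y_4 = 1.25
z_4 = 0.5
h_4 = 2
x_5 = 6.75
y_5 = 2
z_5 = 1
h_5 = 3
x_6 = 6.25
y_6 = 3.75
z_6 = 3.5
h_6 = 1.25
x_7 = 4.75
y_7 = 2.5
z_7 = 5.25
h_7 = 2.25
x_8 = 3.75
y_8 = 5.25
z_8 = 3.5
d_8 = 2.5
h_8 = 3.5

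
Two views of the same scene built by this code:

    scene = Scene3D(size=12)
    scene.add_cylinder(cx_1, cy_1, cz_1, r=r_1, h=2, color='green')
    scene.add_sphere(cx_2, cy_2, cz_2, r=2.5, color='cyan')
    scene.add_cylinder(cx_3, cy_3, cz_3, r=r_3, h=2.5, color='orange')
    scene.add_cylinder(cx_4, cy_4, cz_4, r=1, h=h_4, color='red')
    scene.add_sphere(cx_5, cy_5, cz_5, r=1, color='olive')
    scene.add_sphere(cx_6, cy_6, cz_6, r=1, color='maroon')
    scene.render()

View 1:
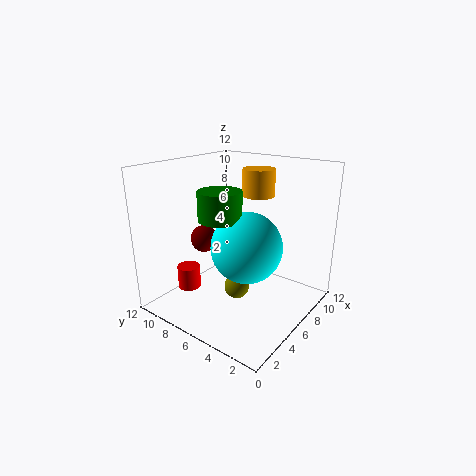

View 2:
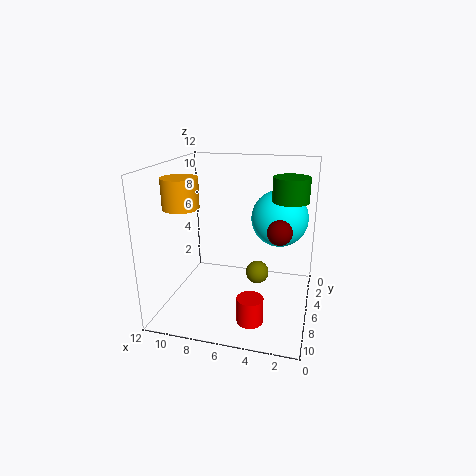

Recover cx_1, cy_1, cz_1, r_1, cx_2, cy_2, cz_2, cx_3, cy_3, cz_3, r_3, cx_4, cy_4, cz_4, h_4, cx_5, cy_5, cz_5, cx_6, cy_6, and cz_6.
cx_1 = 2, cy_1 = 4.5, cz_1 = 9, r_1 = 1.5, cx_2 = 3, cy_2 = 3, cz_2 = 7, cx_3 = 10.5, cy_3 = 7, cz_3 = 8.5, r_3 = 1.5, cx_4 = 4, cy_4 = 10, cz_4 = 1, h_4 = 2, cx_5 = 4.5, cy_5 = 5, cz_5 = 2.5, cx_6 = 2.5, cy_6 = 6.5, cz_6 = 7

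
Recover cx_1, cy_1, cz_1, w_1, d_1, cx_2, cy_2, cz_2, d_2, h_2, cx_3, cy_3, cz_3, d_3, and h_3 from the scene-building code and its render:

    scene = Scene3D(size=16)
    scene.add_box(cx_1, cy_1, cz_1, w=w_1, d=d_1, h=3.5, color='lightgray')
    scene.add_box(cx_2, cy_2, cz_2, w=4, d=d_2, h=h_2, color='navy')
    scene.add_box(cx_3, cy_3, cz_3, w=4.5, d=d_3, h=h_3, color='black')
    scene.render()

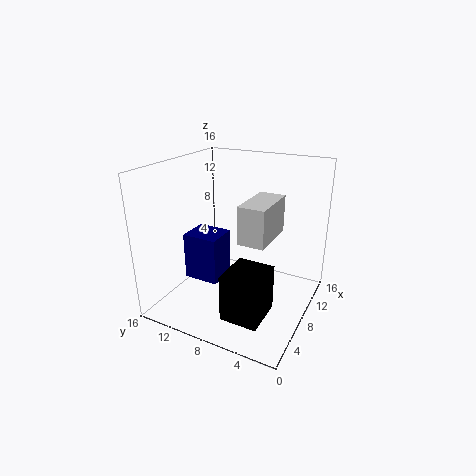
cx_1 = 2, cy_1 = 2.5, cz_1 = 10.5, w_1 = 5, d_1 = 2.5, cx_2 = 8.5, cy_2 = 11.5, cz_2 = 0.5, d_2 = 4.5, h_2 = 6, cx_3 = 2, cy_3 = 3, cz_3 = 1.5, d_3 = 4, h_3 = 5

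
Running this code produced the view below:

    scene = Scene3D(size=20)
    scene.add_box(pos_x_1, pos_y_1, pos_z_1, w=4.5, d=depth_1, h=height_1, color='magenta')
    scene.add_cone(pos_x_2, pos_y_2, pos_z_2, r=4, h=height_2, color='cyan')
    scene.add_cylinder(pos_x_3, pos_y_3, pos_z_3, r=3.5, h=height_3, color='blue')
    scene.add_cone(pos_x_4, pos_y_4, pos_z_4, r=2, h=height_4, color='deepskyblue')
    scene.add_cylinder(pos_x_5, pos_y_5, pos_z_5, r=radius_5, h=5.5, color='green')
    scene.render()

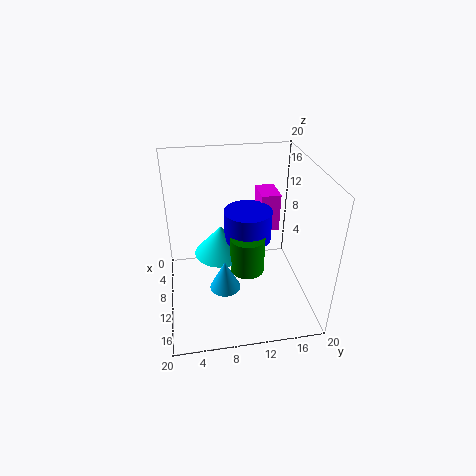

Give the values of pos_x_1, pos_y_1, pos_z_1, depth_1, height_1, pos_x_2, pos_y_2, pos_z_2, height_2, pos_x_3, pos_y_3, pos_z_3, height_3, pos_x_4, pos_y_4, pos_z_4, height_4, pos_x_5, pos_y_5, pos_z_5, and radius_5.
pos_x_1 = 0.5
pos_y_1 = 14.5
pos_z_1 = 7.5
depth_1 = 3
height_1 = 6
pos_x_2 = 6.5
pos_y_2 = 8
pos_z_2 = 5.5
height_2 = 4.5
pos_x_3 = 7
pos_y_3 = 12
pos_z_3 = 8
height_3 = 4.5
pos_x_4 = 14.5
pos_y_4 = 7.5
pos_z_4 = 5.5
height_4 = 4
pos_x_5 = 9.5
pos_y_5 = 11.5
pos_z_5 = 4
radius_5 = 2.5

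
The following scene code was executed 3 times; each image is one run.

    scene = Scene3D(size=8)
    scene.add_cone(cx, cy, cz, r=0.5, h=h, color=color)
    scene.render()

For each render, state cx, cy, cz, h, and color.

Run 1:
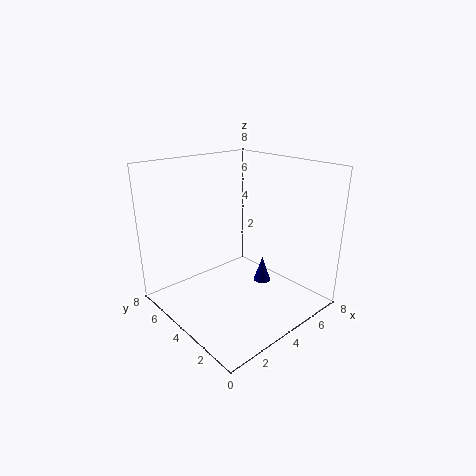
cx = 5.5, cy = 3.5, cz = 1, h = 1.5, color = 'navy'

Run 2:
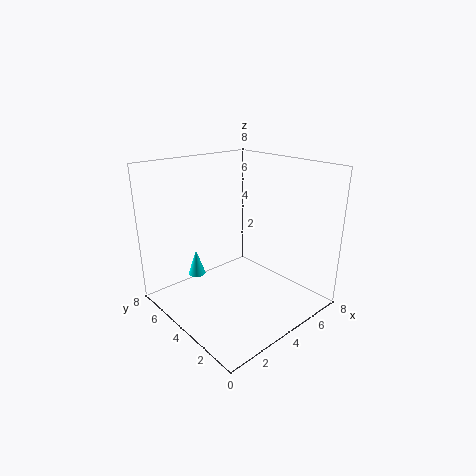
cx = 2.5, cy = 6, cz = 1.5, h = 1.5, color = 'cyan'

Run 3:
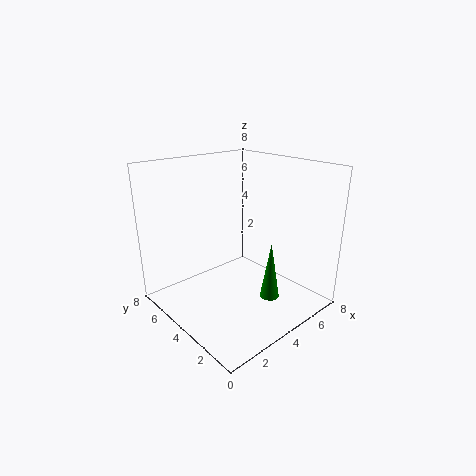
cx = 4, cy = 1.5, cz = 1.5, h = 3, color = 'green'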